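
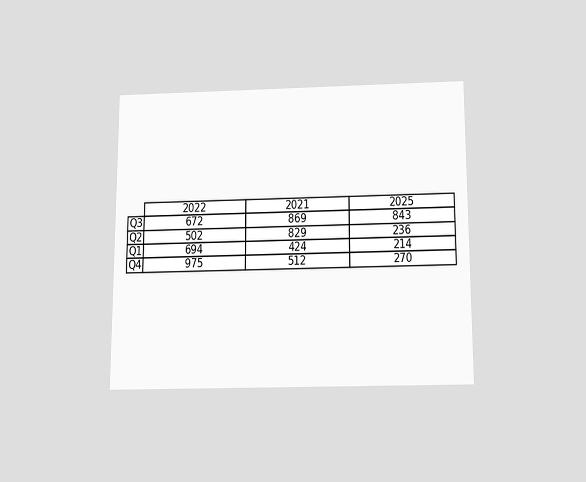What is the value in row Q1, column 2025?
The chart is viewed slightly from below. The (Q1, 2025) cell reads 214.

214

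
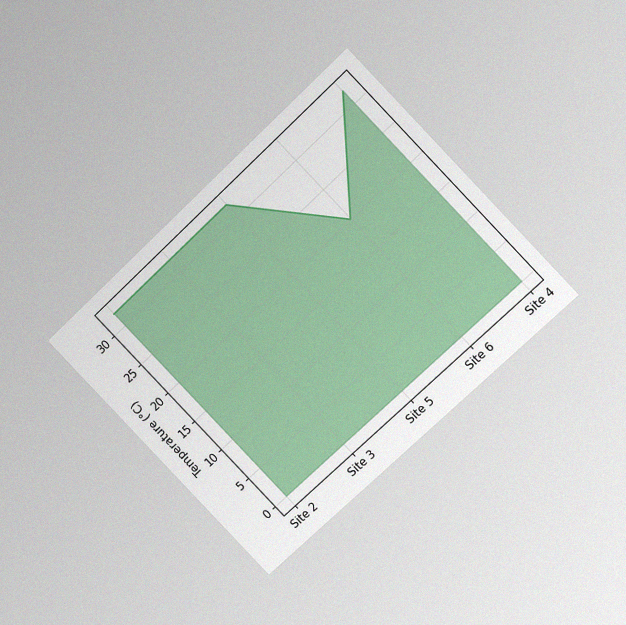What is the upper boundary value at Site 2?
32°C

The chart is tilted about 44° counter-clockwise and viewed at a slight angle, with some photo noise. At Site 2 the upper boundary is at 32°C.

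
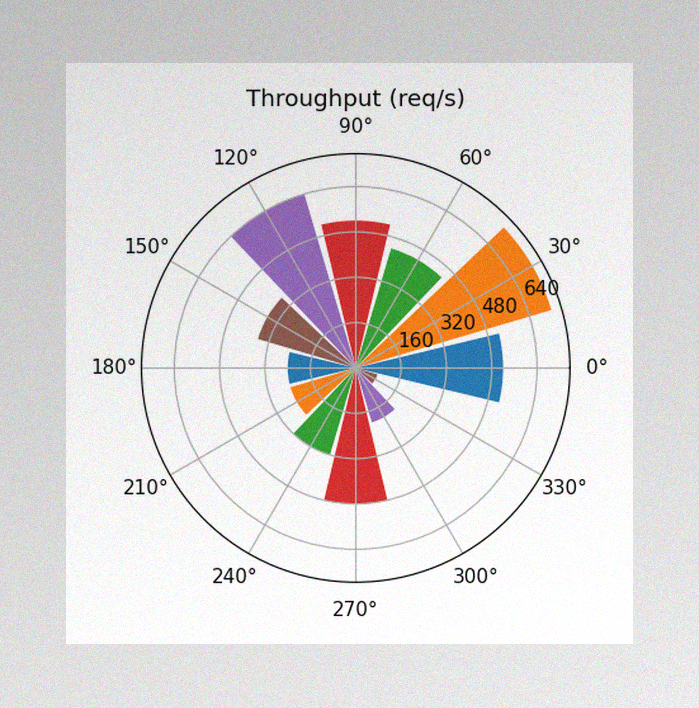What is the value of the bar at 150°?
360req/s

The image has some photo noise and uneven lighting. The bar at 150° reaches 360req/s on the radial axis.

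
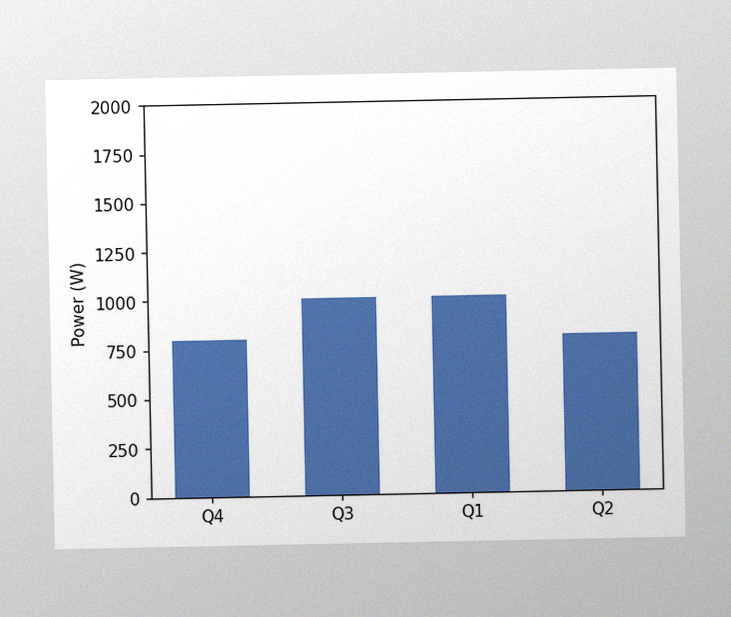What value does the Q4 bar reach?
The image has some photo noise and uneven lighting. Reading along the chart's y-axis, the Q4 bar reaches 800W.

800W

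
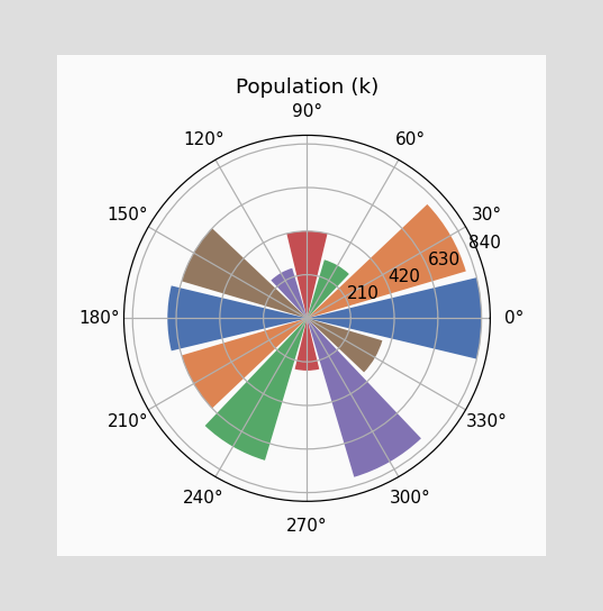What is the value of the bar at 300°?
The bar at 300° reaches 798k on the radial axis.

798k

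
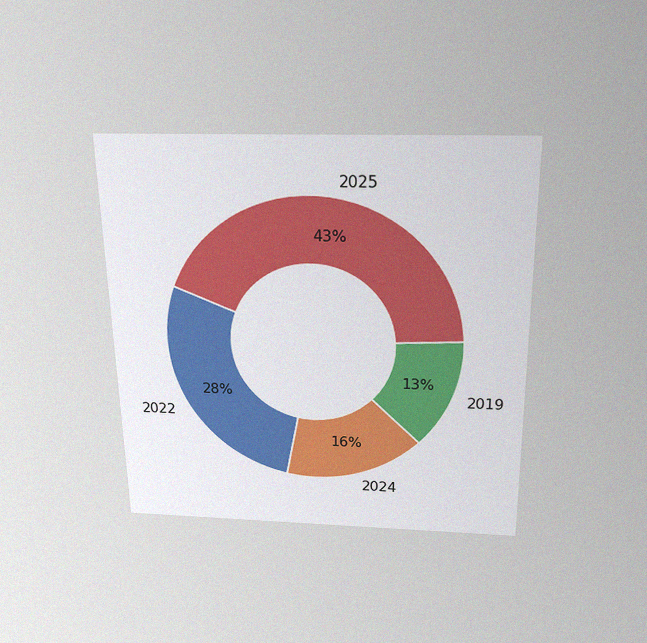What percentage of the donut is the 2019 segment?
The chart is viewed slightly from above, with some photo noise. The 2019 segment takes up 13% of the ring.

13%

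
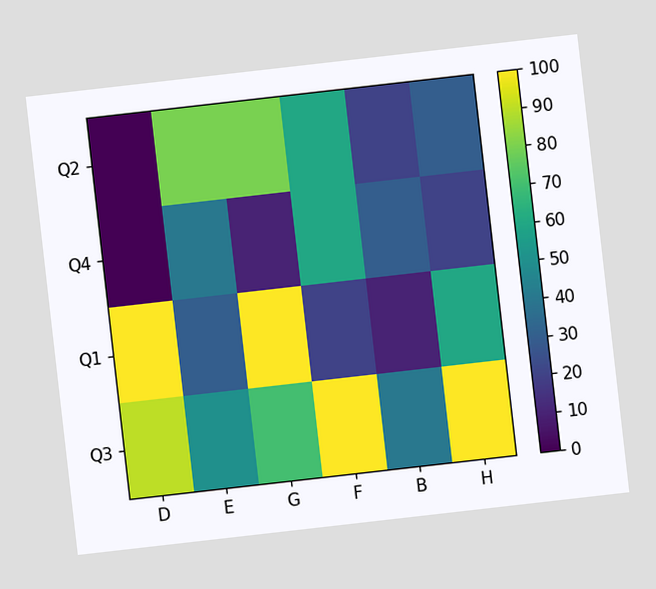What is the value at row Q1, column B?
The chart is tilted about 6° counter-clockwise. Matching cell (Q1, B) against the colorbar gives 10.

10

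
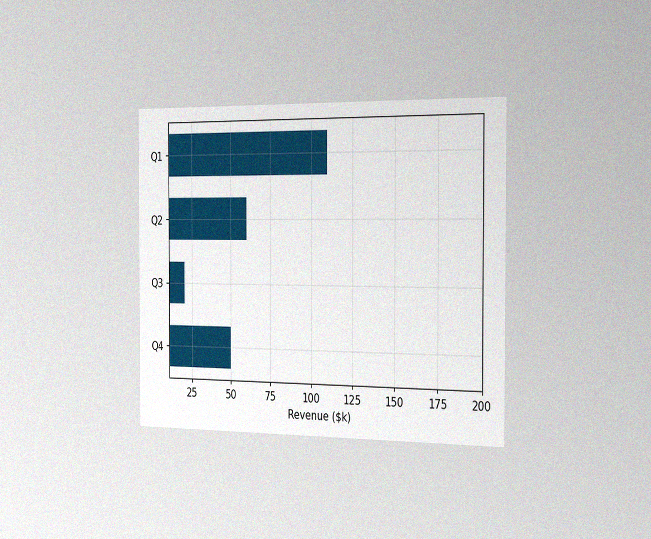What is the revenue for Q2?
$60k

The chart is viewed slightly from the right, with some photo noise. Reading along the chart's x-axis, the Q2 bar reaches $60k.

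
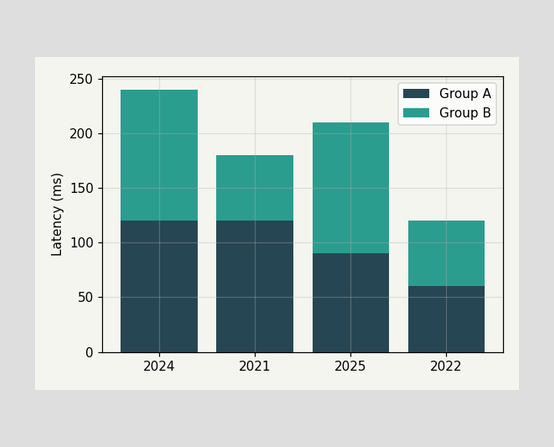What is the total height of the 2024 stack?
The 2024 stack's top reaches 240ms on the y-axis.

240ms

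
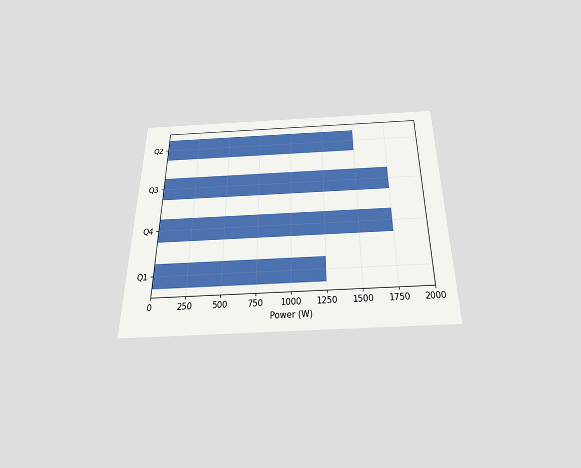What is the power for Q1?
1250W

The chart is viewed slightly from below. Reading along the chart's x-axis, the Q1 bar reaches 1250W.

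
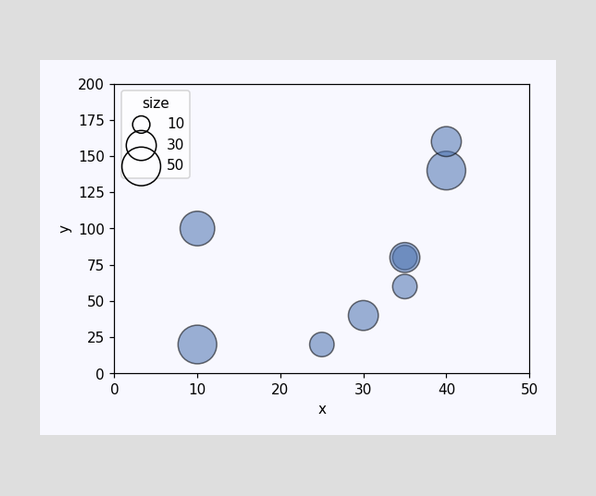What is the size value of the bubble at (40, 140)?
Matching the bubble at (40, 140) against the size legend gives 50.

50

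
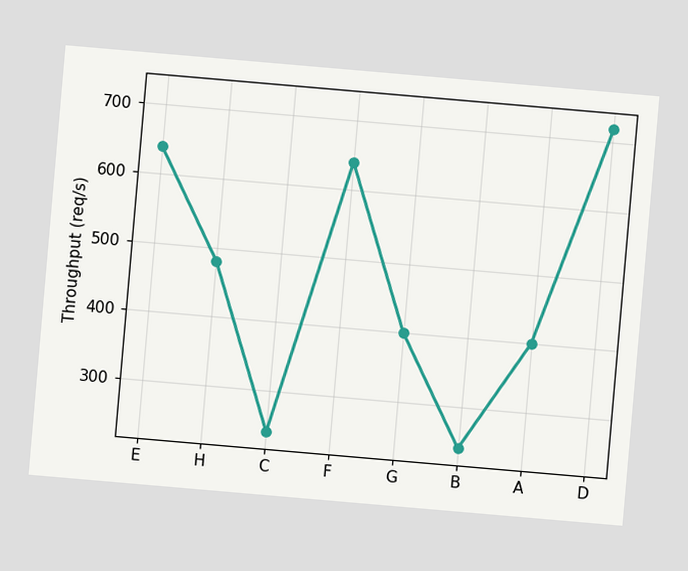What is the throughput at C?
The chart is tilted about 5° clockwise. At C, the line is at 240req/s.

240req/s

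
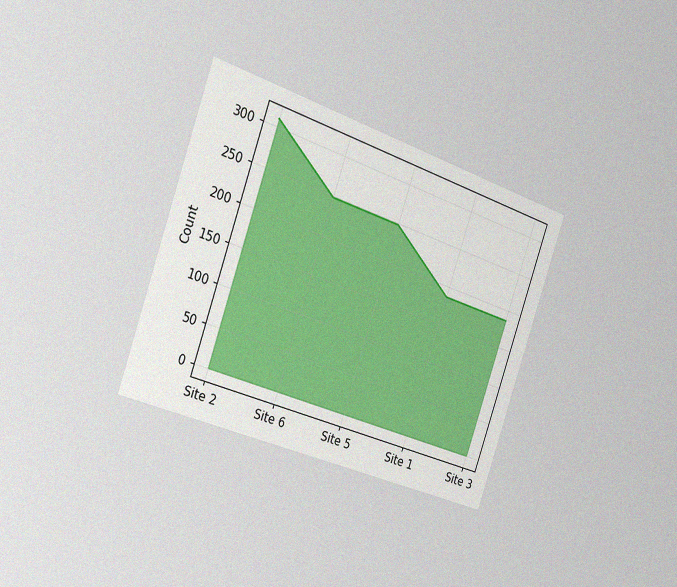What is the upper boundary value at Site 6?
The chart is tilted about 19° clockwise and viewed slightly from the left, with some photo noise. At Site 6 the upper boundary is at 248.

248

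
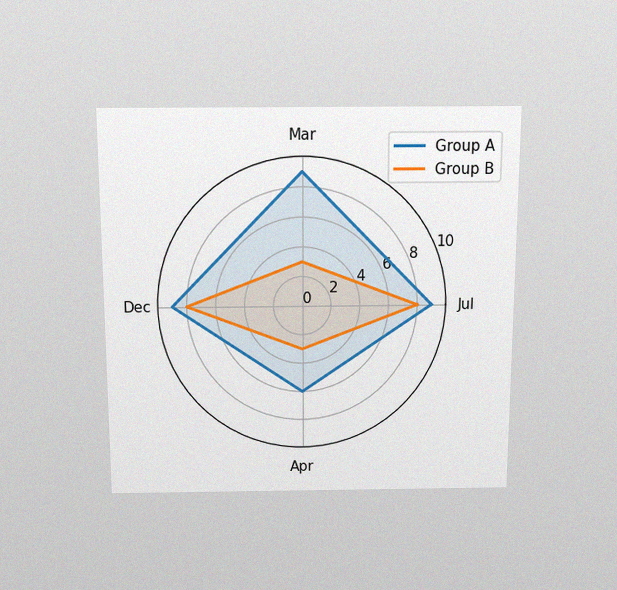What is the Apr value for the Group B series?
3

The chart is viewed slightly from above, with some photo noise. On the Apr axis, Group B reaches 3.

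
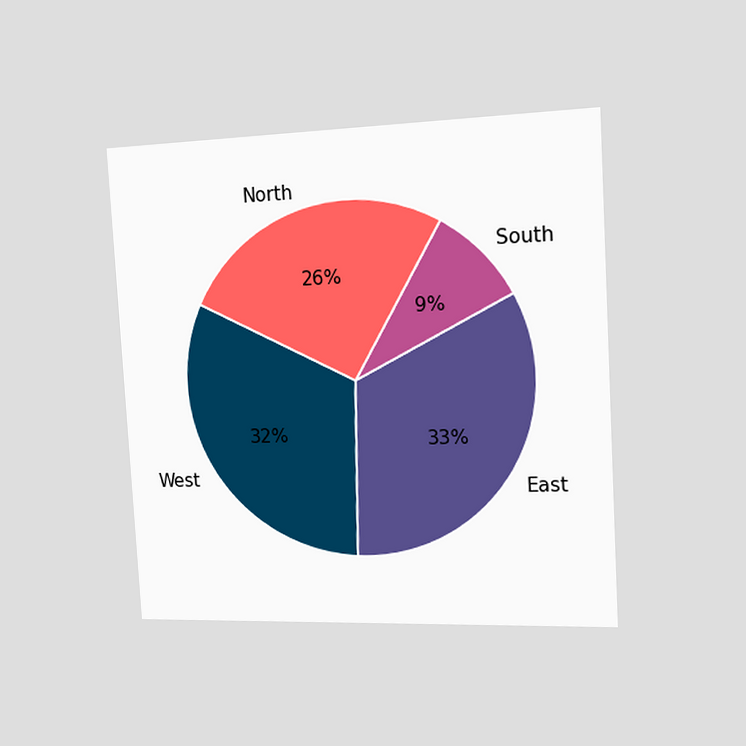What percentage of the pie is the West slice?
The chart is tilted about 3° counter-clockwise and viewed slightly from the right. The West slice takes up 32% of the pie.

32%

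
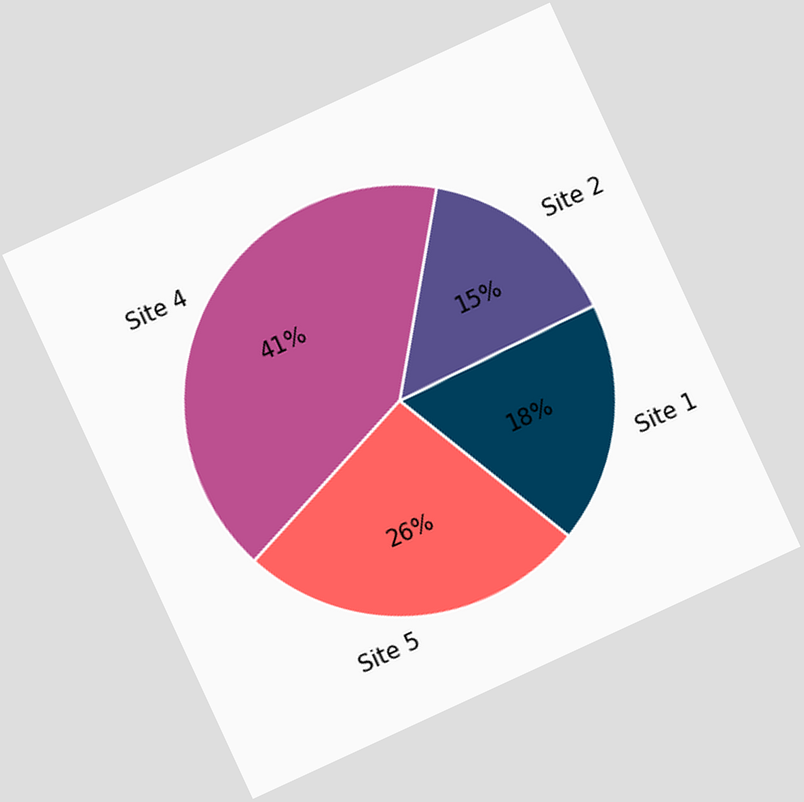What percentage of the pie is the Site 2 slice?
The chart is tilted about 25° counter-clockwise. The Site 2 slice takes up 15% of the pie.

15%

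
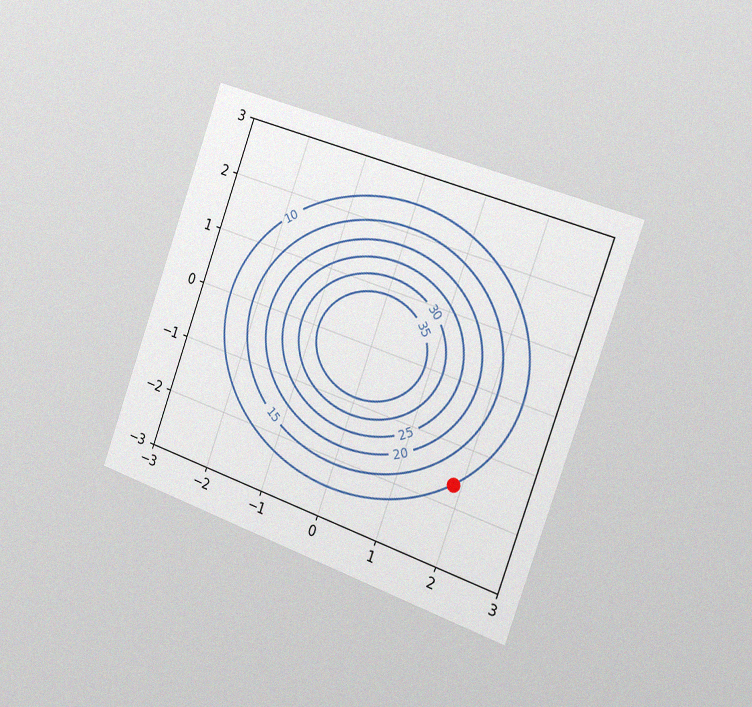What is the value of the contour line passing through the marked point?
The chart is tilted about 20° clockwise and viewed slightly from the right, with some photo noise. The marked point sits on the contour labelled 10.

10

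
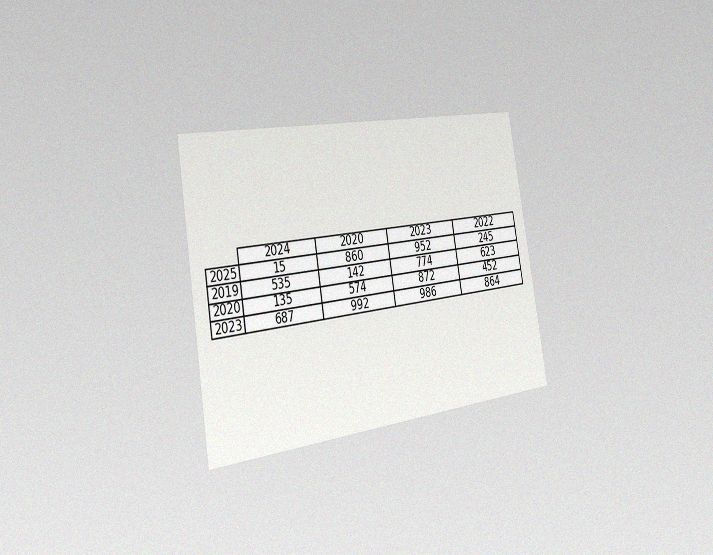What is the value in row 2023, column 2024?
The chart is tilted about 10° counter-clockwise and viewed slightly from the left, with some photo noise. The (2023, 2024) cell reads 687.

687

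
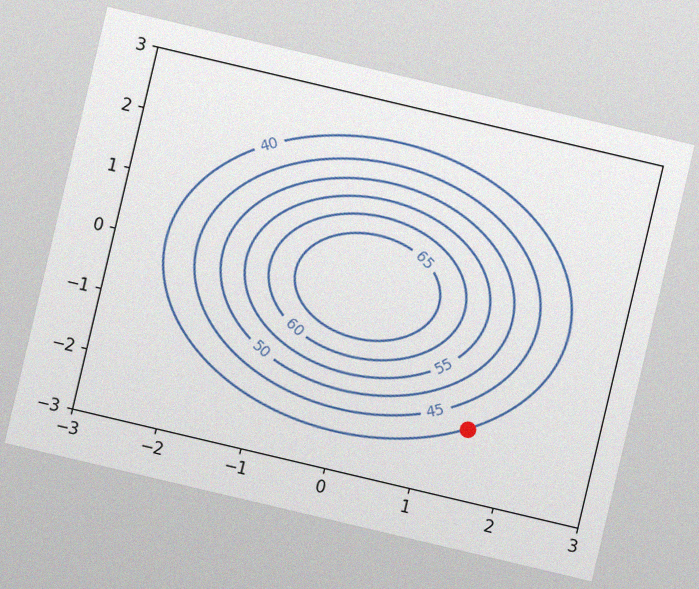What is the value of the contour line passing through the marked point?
The chart is tilted about 13° clockwise, with some photo noise. The marked point sits on the contour labelled 40.

40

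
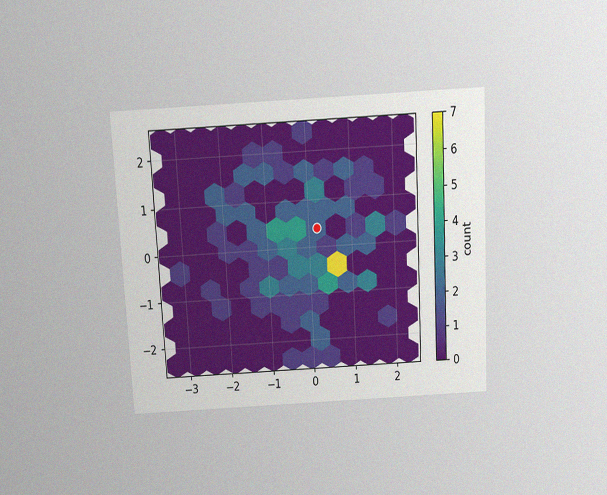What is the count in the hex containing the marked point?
The chart is tilted about 3° counter-clockwise and viewed slightly from above, with some photo noise. The marked hex reads 2 on the colorbar.

2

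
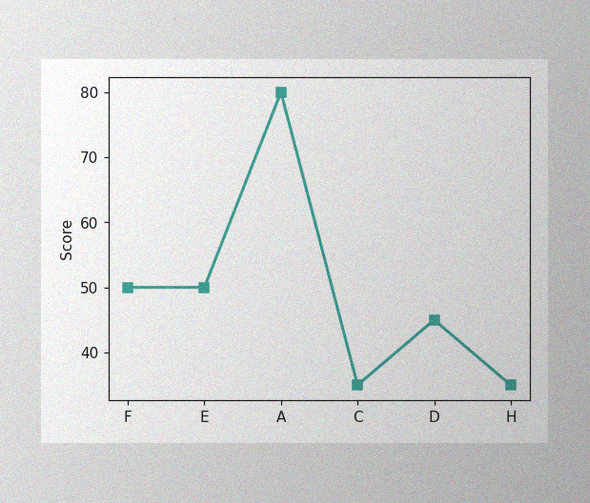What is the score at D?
The image has some photo noise and uneven lighting. At D, the line is at 45.

45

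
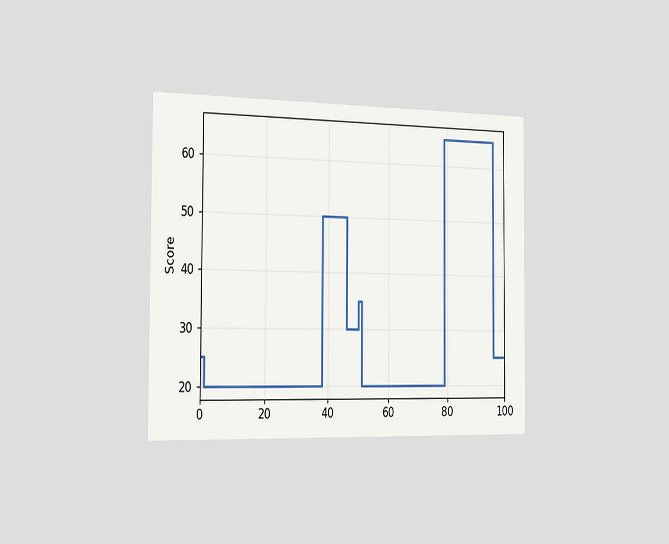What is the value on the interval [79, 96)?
The chart is viewed slightly from the left. On [79, 96) the step sits at 65.

65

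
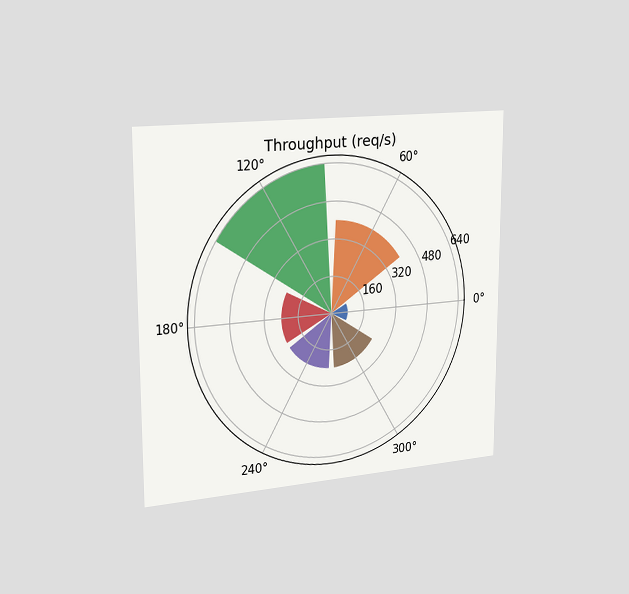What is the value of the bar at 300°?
The chart is viewed slightly from the left. The bar at 300° reaches 240req/s on the radial axis.

240req/s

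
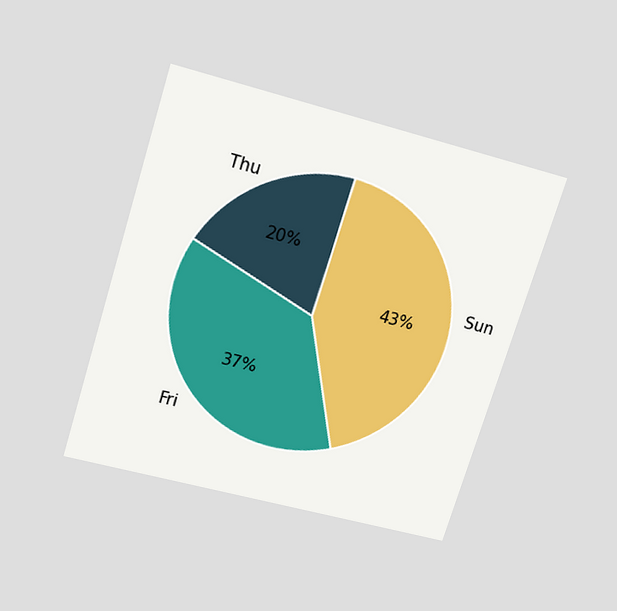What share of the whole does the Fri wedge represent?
37%

The chart is tilted about 17° clockwise and viewed slightly from above. The Fri slice takes up 37% of the pie.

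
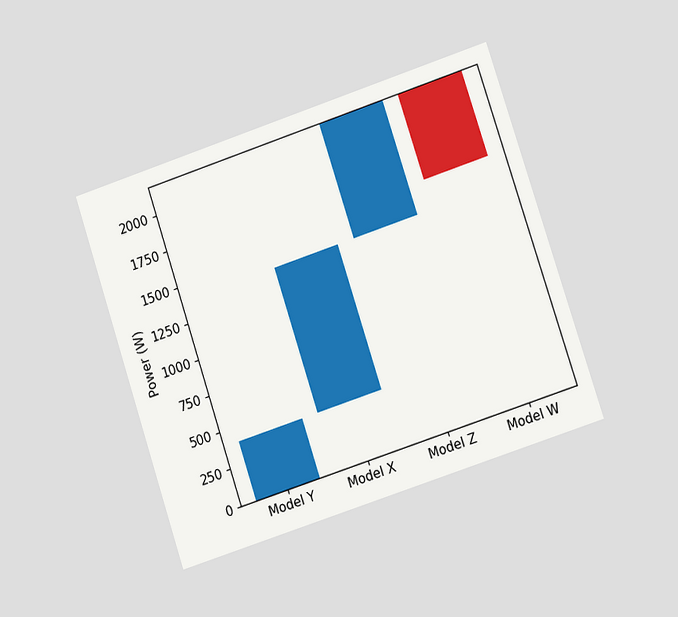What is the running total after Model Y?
The chart is tilted about 18° counter-clockwise and viewed at a slight angle. After Model Y the running total reaches 400W.

400W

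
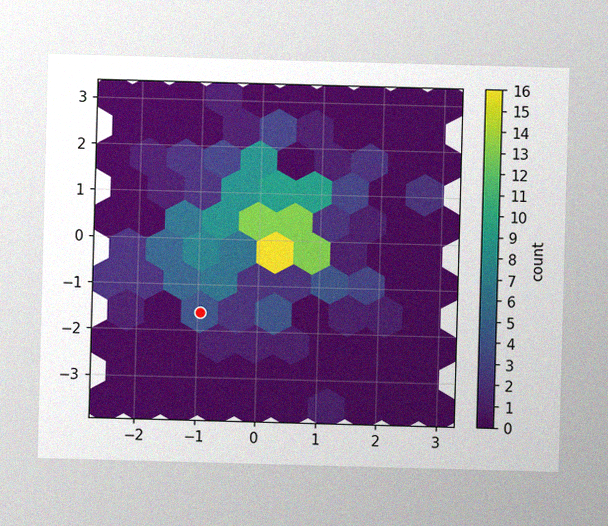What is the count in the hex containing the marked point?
The image has some photo noise and uneven lighting. The marked hex reads 4 on the colorbar.

4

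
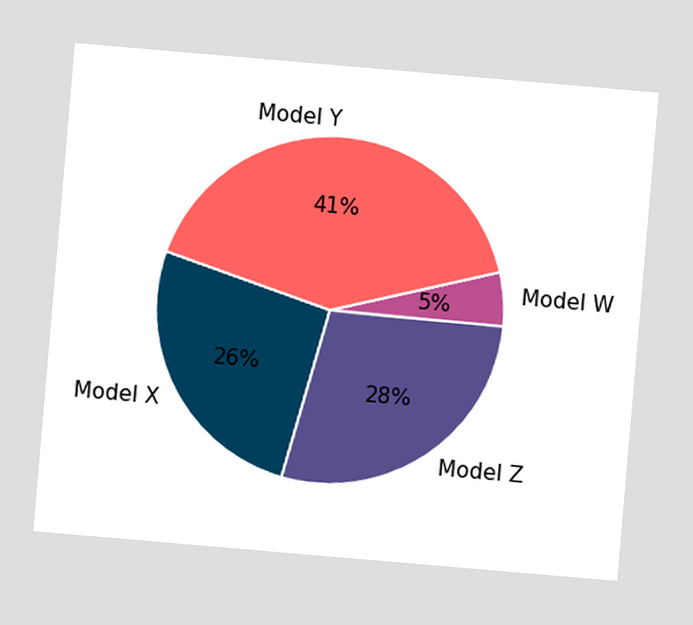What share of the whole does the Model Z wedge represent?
The chart is tilted about 5° clockwise. The Model Z slice takes up 28% of the pie.

28%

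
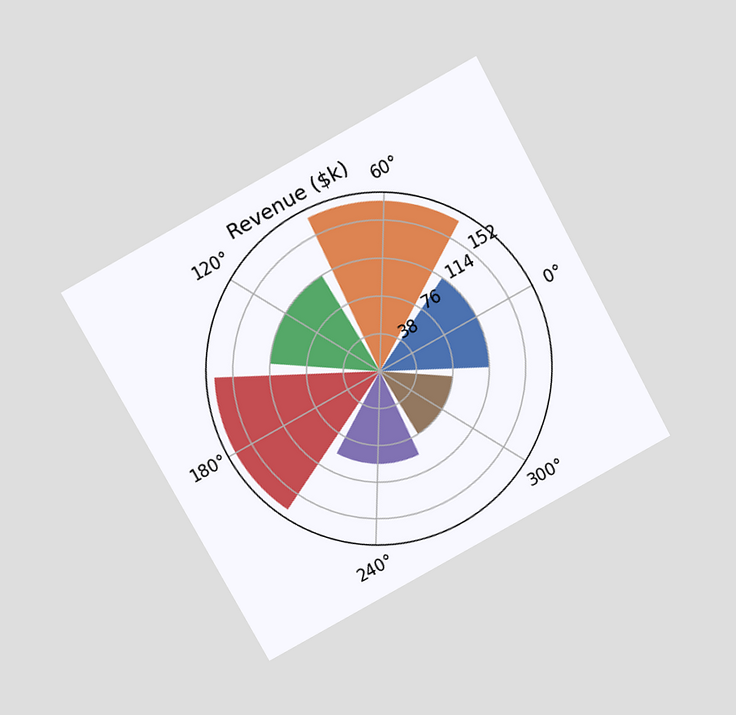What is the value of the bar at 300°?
The chart is tilted about 29° counter-clockwise and viewed slightly from above. The bar at 300° reaches $76k on the radial axis.

$76k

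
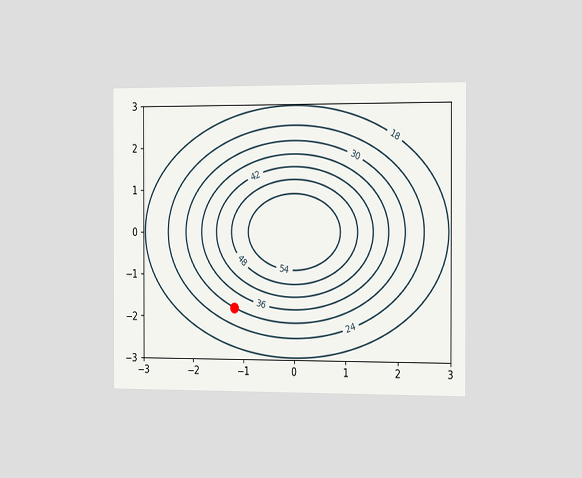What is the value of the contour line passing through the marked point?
The chart is viewed slightly from the right. The marked point sits on the contour labelled 30.

30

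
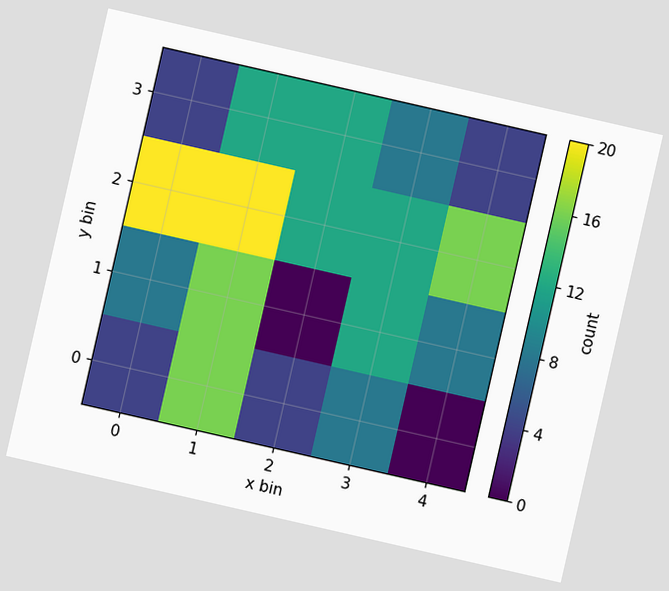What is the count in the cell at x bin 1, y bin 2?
20

The chart is tilted about 13° clockwise. Matching the cell (1, 2) against the colorbar gives 20.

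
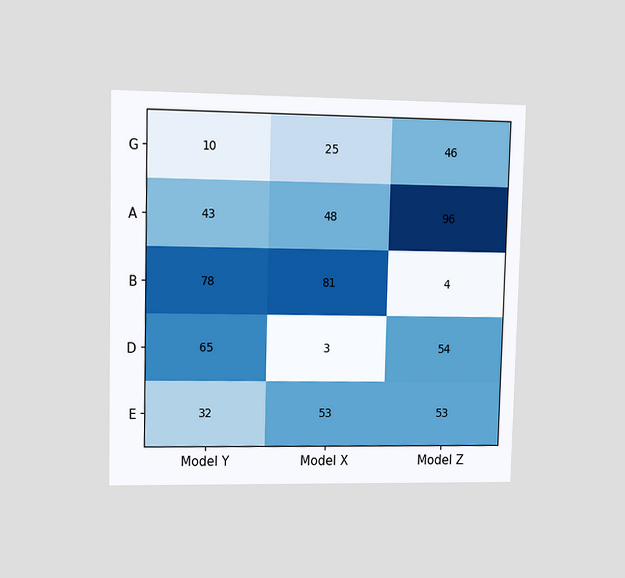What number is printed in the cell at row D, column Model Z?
The chart is viewed at a slight angle. The (D, Model Z) cell reads 54.

54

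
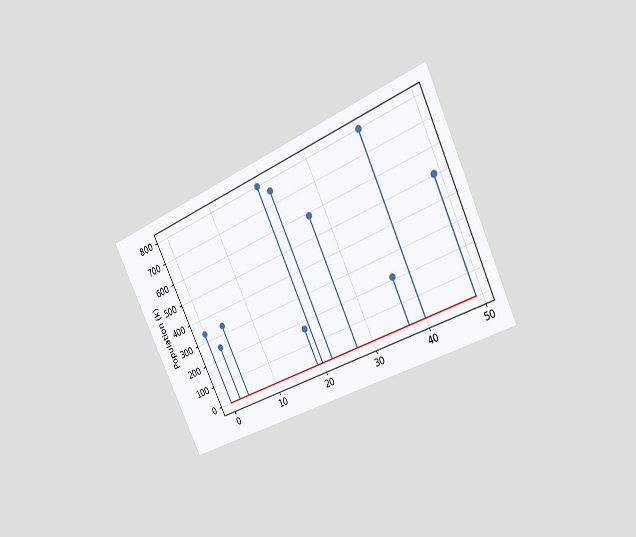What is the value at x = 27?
588k

The chart is tilted about 25° counter-clockwise and viewed slightly from the right. The stem at x=27 reaches 588k.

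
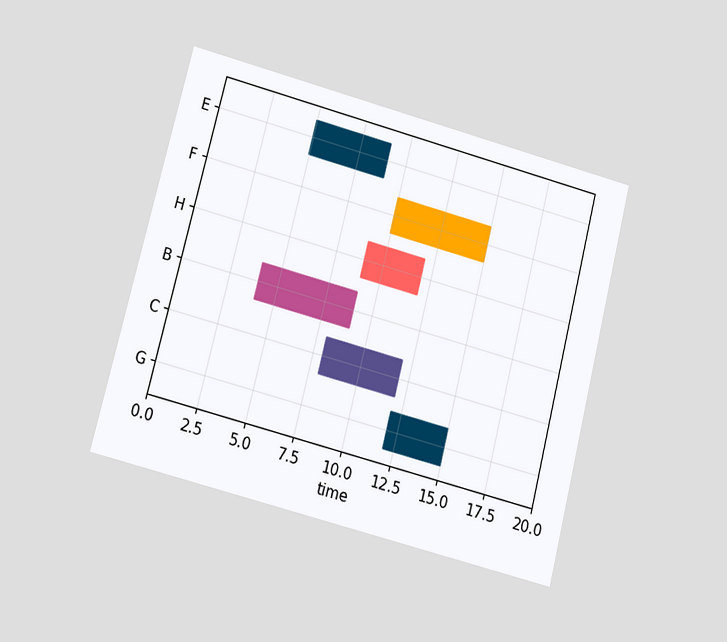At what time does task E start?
The chart is tilted about 14° clockwise and viewed at a slight angle. The E bar begins at t=5.

5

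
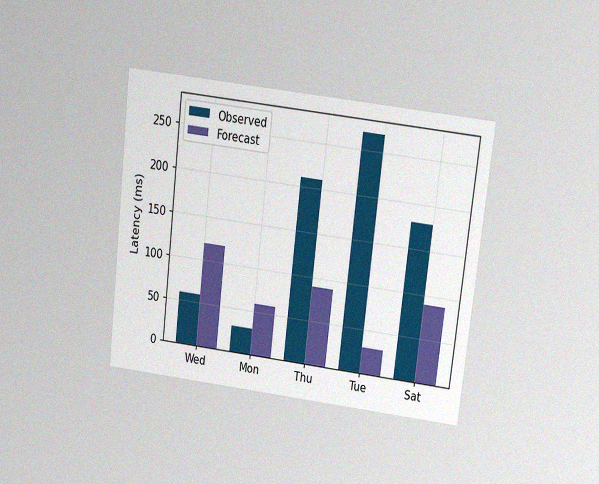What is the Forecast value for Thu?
90ms

The chart is tilted about 7° clockwise and viewed slightly from above, with some photo noise. The Forecast bar at Thu reaches 90ms on the y-axis.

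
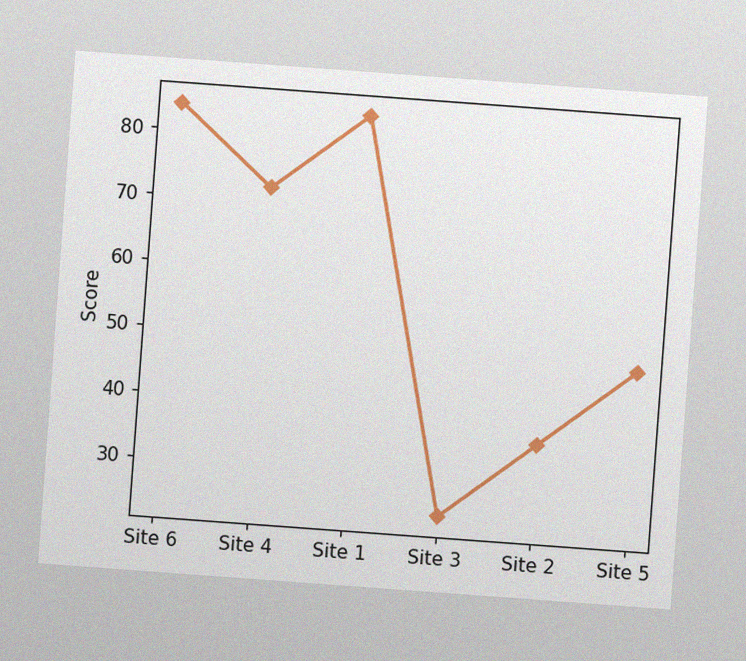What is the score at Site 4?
72

The chart is tilted about 4° clockwise, with some photo noise. At Site 4, the line is at 72.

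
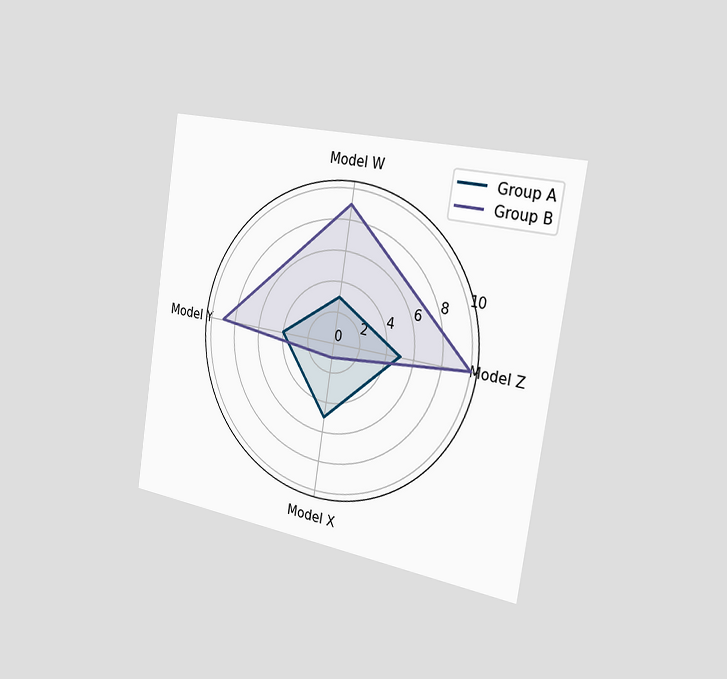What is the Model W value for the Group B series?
9

The chart is tilted about 9° clockwise and viewed slightly from the right. On the Model W axis, Group B reaches 9.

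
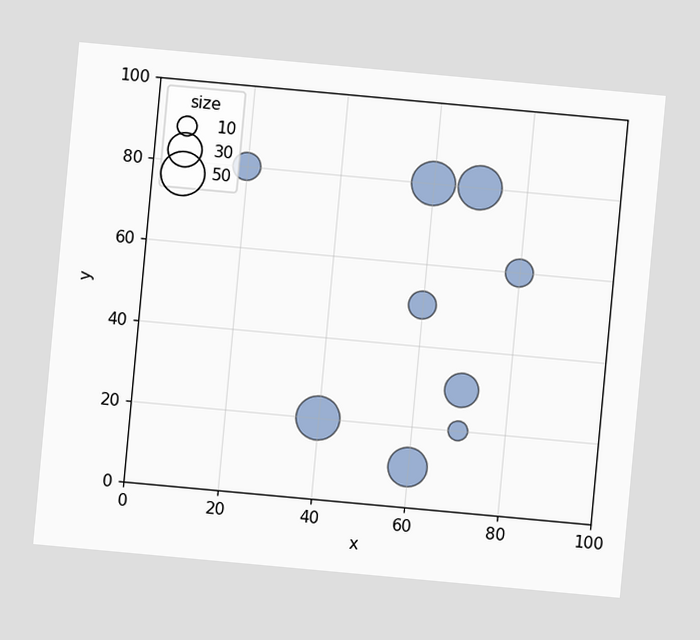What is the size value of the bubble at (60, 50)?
The chart is tilted about 5° clockwise. Matching the bubble at (60, 50) against the size legend gives 20.

20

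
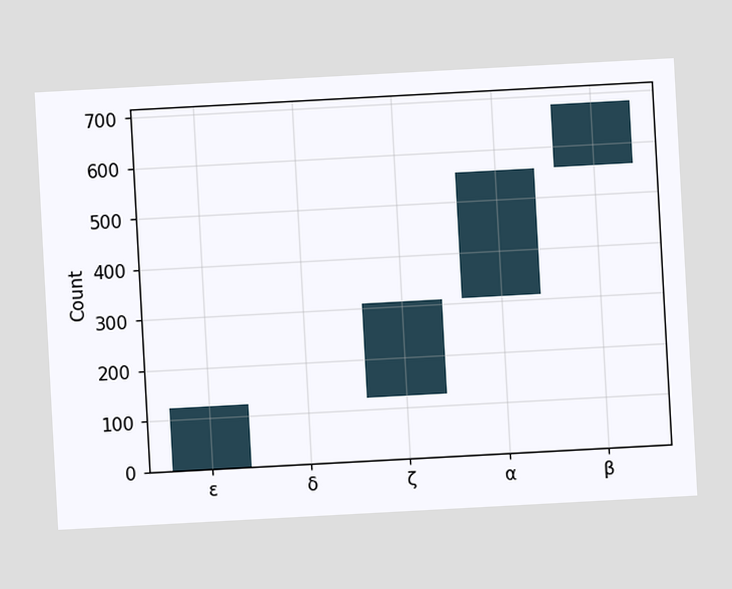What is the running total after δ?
124

The chart is tilted about 3° counter-clockwise. After δ the running total reaches 124.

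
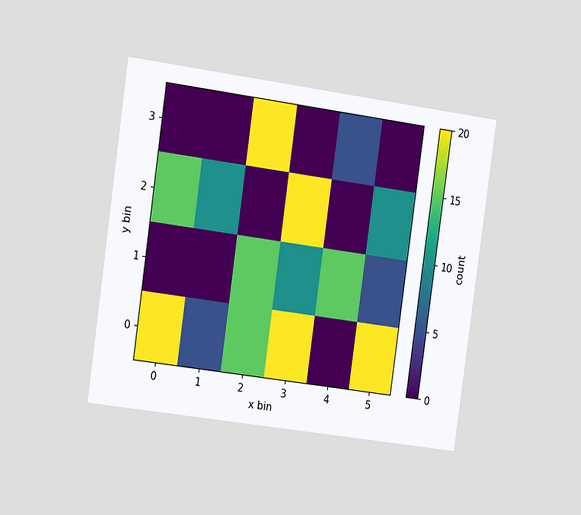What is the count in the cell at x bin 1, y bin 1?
The chart is tilted about 8° clockwise and viewed slightly from the left. Matching the cell (1, 1) against the colorbar gives 0.

0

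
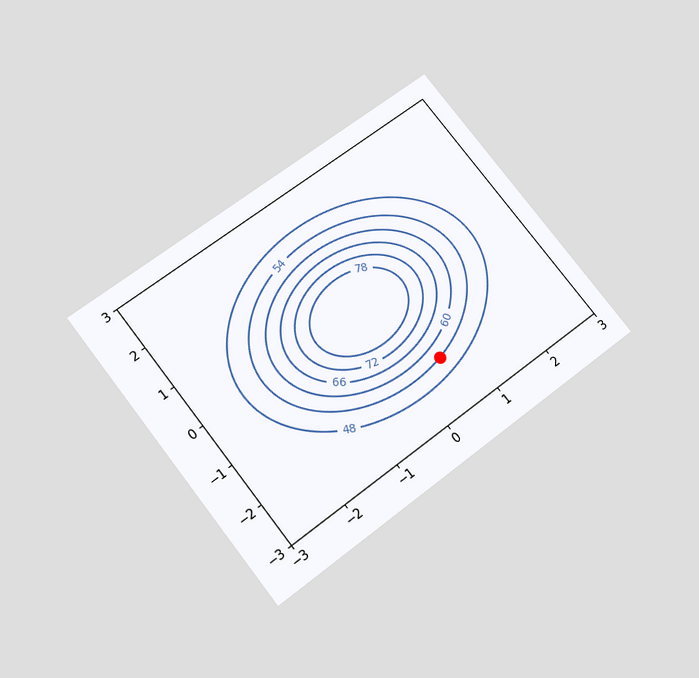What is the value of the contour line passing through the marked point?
54

The chart is tilted about 38° counter-clockwise and viewed slightly from below. The marked point sits on the contour labelled 54.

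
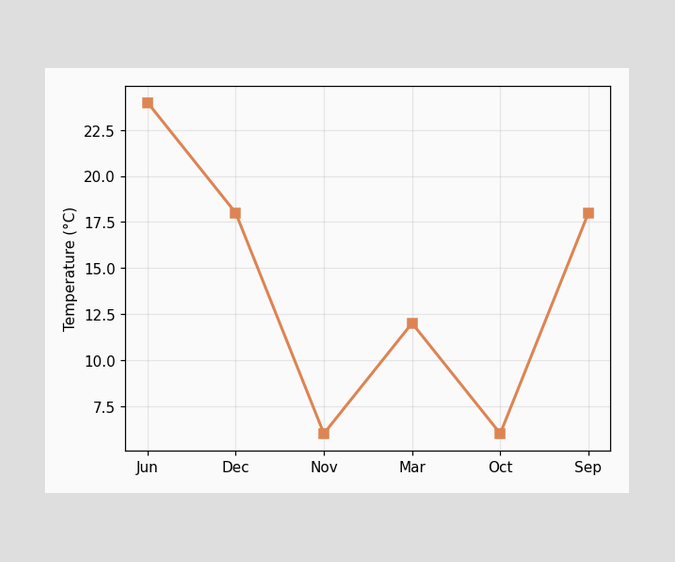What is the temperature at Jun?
At Jun, the line is at 24°C.

24°C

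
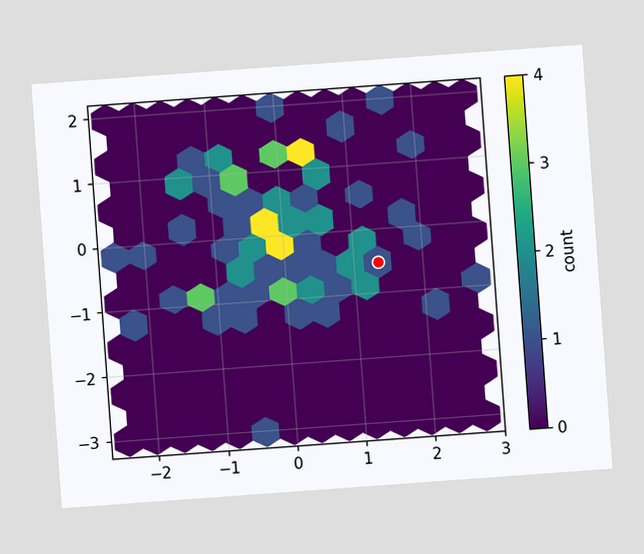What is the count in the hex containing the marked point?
The chart is tilted about 4° counter-clockwise. The marked hex reads 1 on the colorbar.

1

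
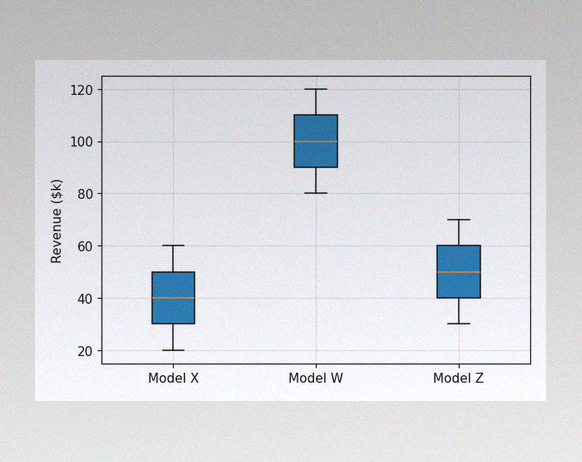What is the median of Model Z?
The image has some photo noise and uneven lighting. The median line in the Model Z box sits at $50k.

$50k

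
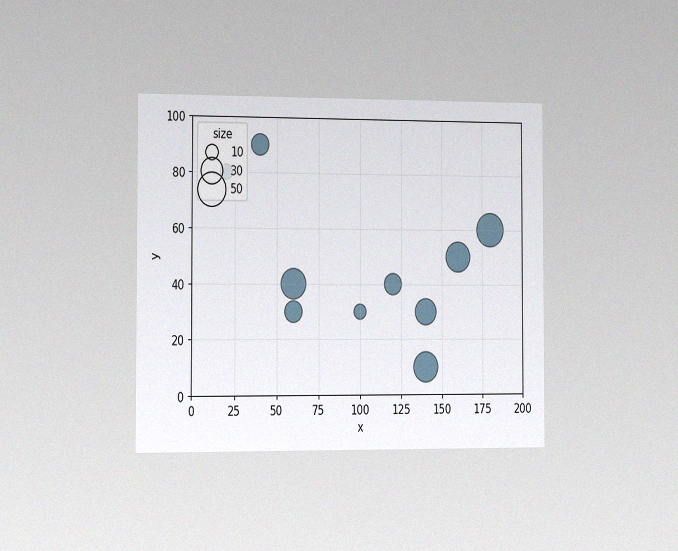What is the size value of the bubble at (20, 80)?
10

The chart is viewed slightly from the left, with some photo noise. Matching the bubble at (20, 80) against the size legend gives 10.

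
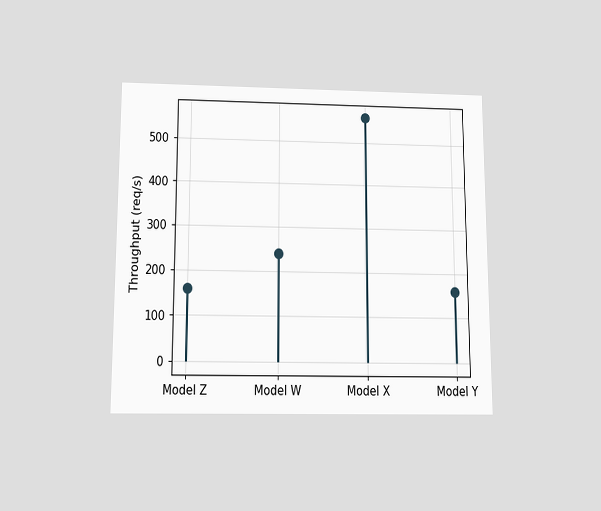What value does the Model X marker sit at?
The chart is viewed slightly from below. The Model X marker sits at 560req/s.

560req/s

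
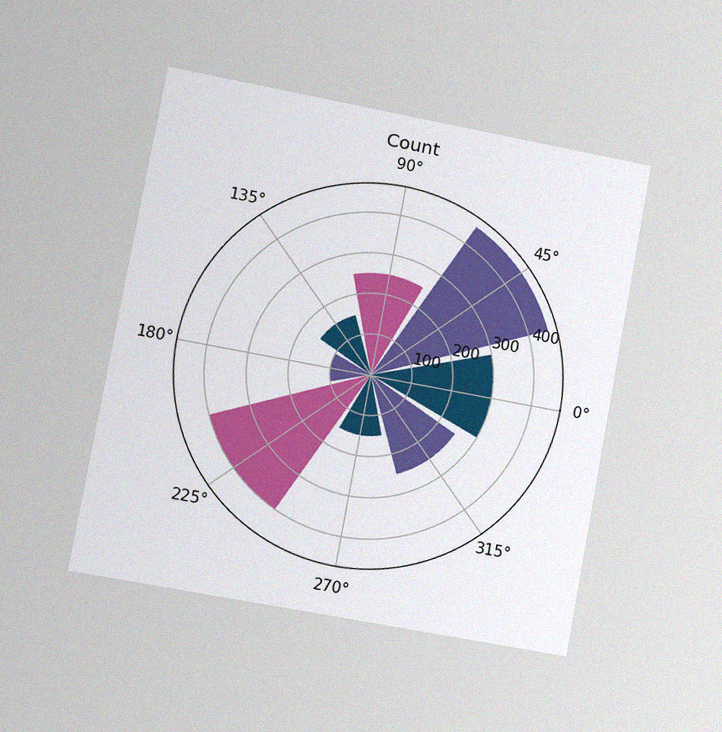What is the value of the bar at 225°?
400

The chart is tilted about 10° clockwise and viewed slightly from the left, with some photo noise. The bar at 225° reaches 400 on the radial axis.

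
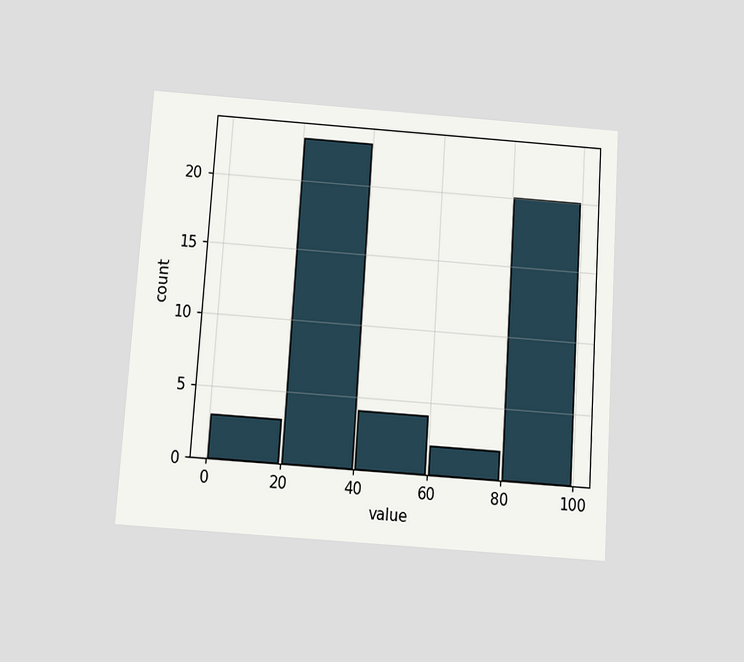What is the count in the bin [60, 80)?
The chart is tilted about 4° clockwise and viewed slightly from below. The [60, 80) bin has height 2.

2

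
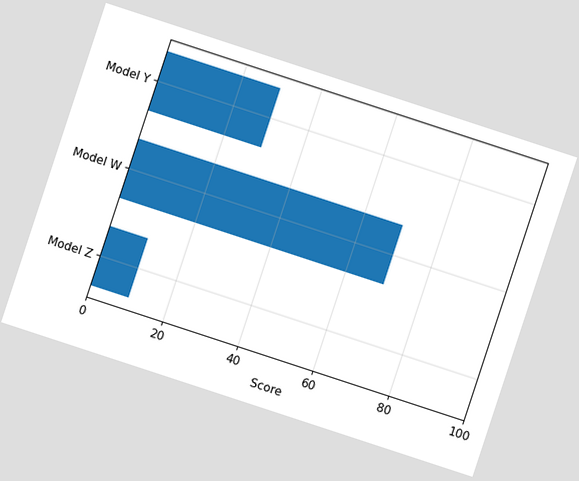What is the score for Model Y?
30

The chart is tilted about 18° clockwise. Reading along the chart's x-axis, the Model Y bar reaches 30.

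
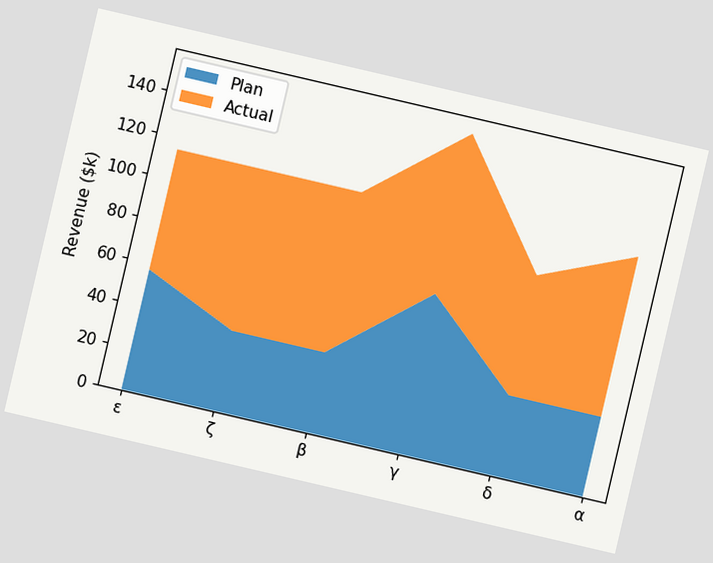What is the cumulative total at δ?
The chart is tilted about 13° clockwise. The stacked total at δ reaches $95k.

$95k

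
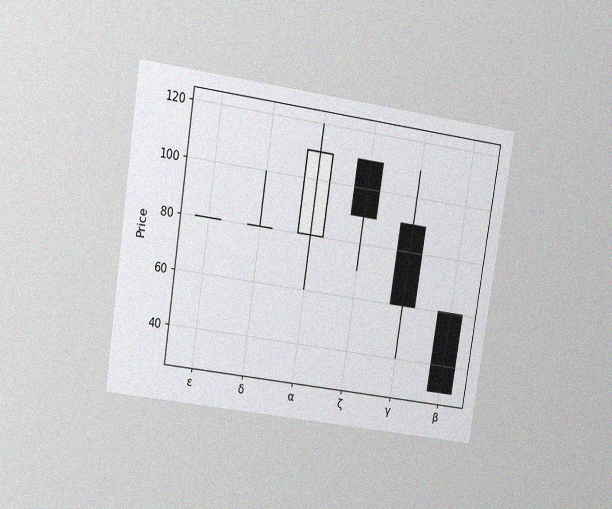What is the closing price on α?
110

The chart is tilted about 9° clockwise and viewed at a slight angle, with some photo noise. The α candle closes at 110.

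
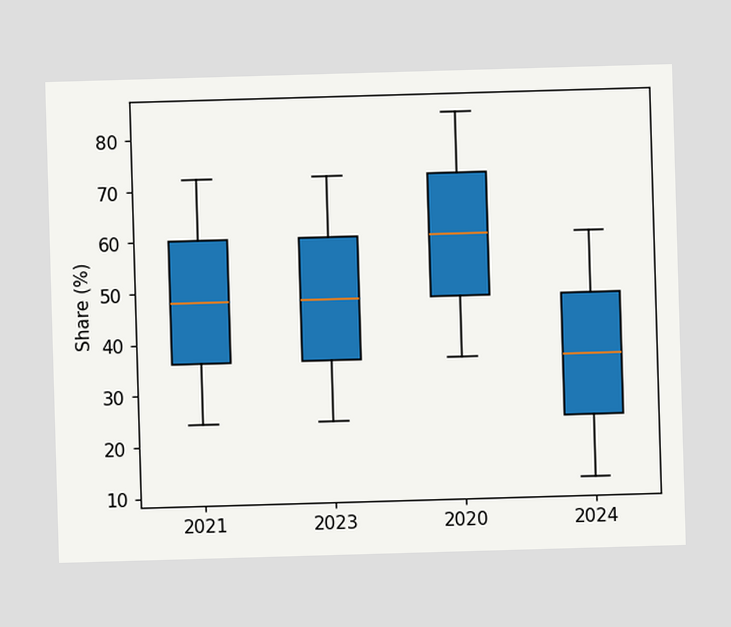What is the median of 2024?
The median line in the 2024 box sits at 36%.

36%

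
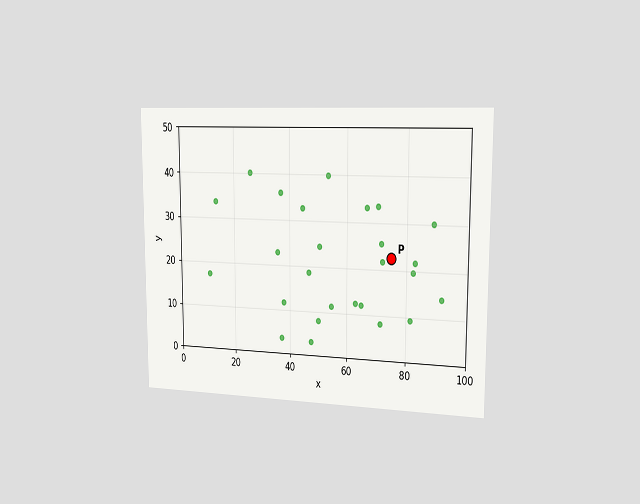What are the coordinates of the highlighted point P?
(75, 22.5)

The chart is viewed slightly from the right. Following the gridlines from P to each axis, P sits at (75, 22.5).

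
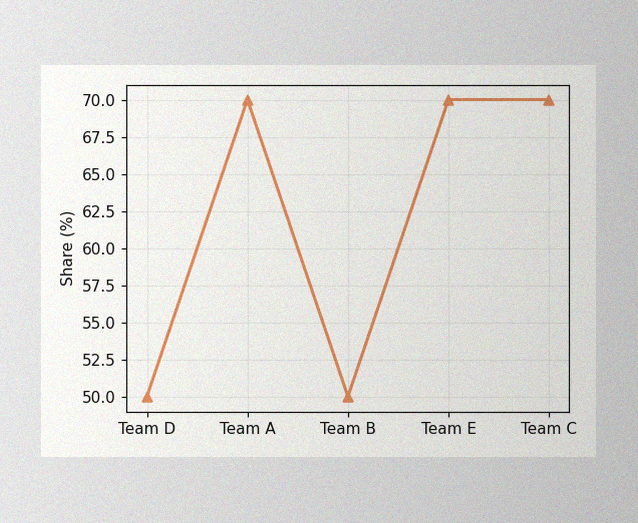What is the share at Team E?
The image has some photo noise and uneven lighting. At Team E, the line is at 70%.

70%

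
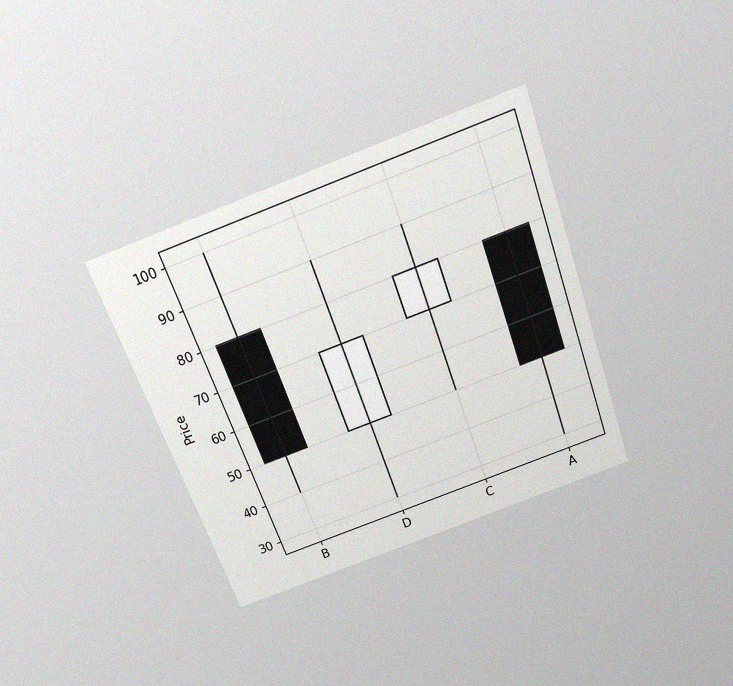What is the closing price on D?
The chart is tilted about 20° counter-clockwise and viewed slightly from above, with some photo noise. The D candle closes at 70.

70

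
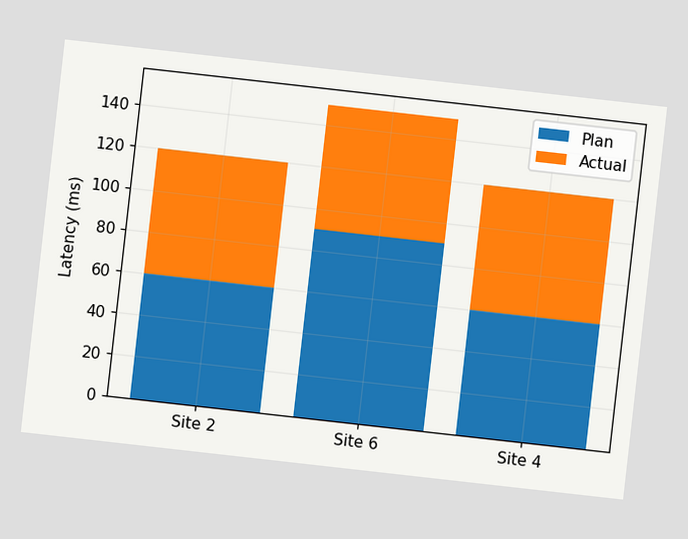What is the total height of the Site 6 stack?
150ms

The chart is tilted about 6° clockwise. The Site 6 stack's top reaches 150ms on the y-axis.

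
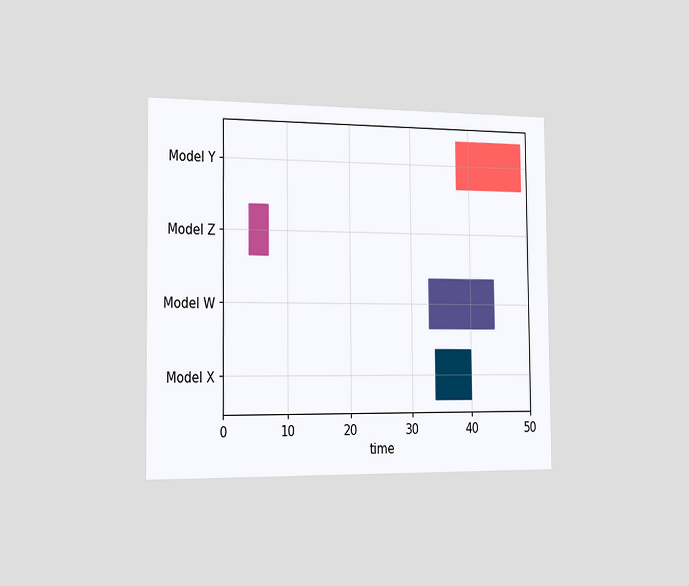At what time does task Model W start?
33

The chart is viewed slightly from the left. The Model W bar begins at t=33.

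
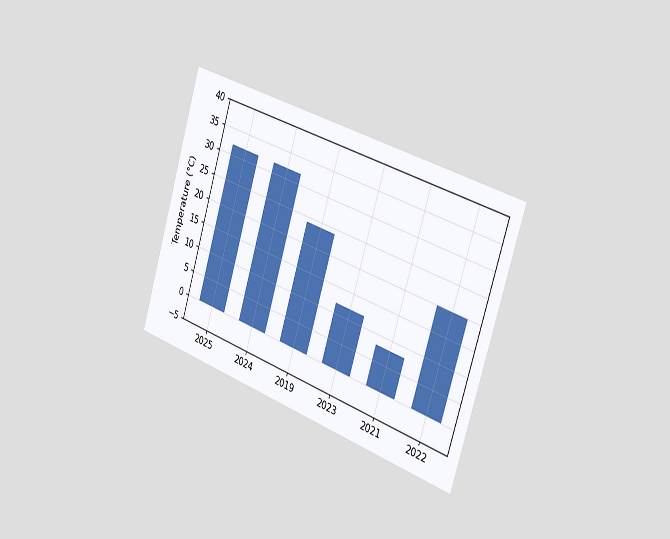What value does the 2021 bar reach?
8°C

The chart is tilted about 18° clockwise and viewed slightly from the right. Reading along the chart's y-axis, the 2021 bar reaches 8°C.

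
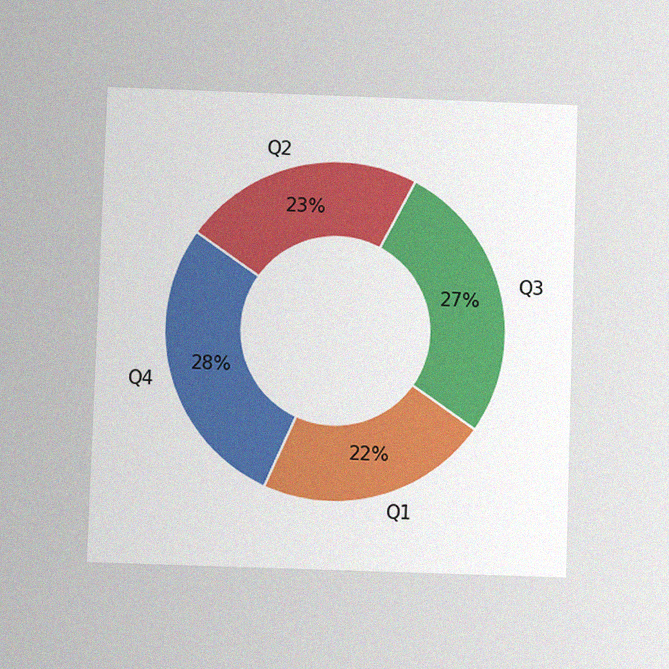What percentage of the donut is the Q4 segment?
The chart is viewed slightly from below, with some photo noise. The Q4 segment takes up 28% of the ring.

28%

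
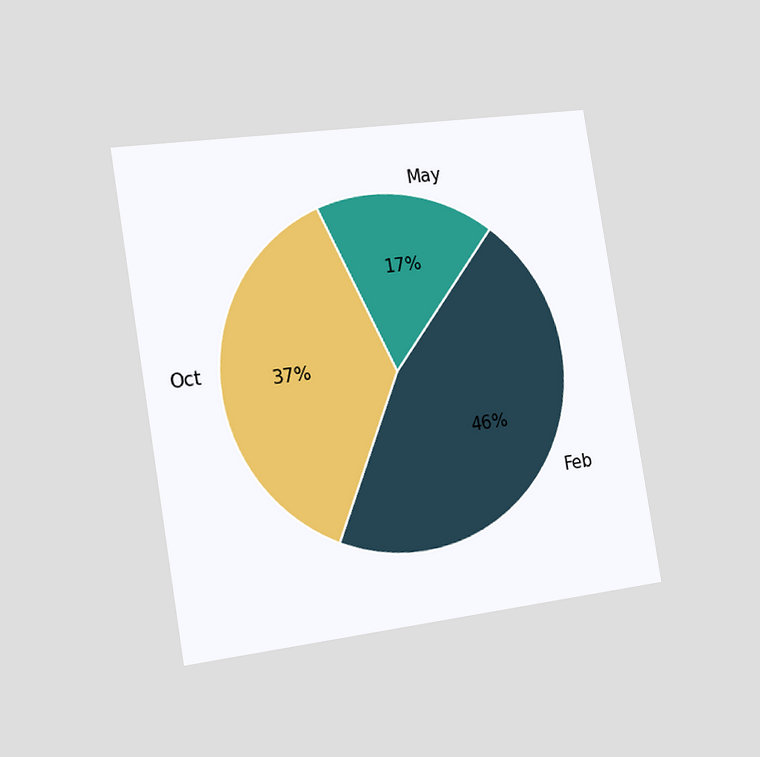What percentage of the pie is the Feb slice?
46%

The chart is tilted about 9° counter-clockwise and viewed slightly from the left. The Feb slice takes up 46% of the pie.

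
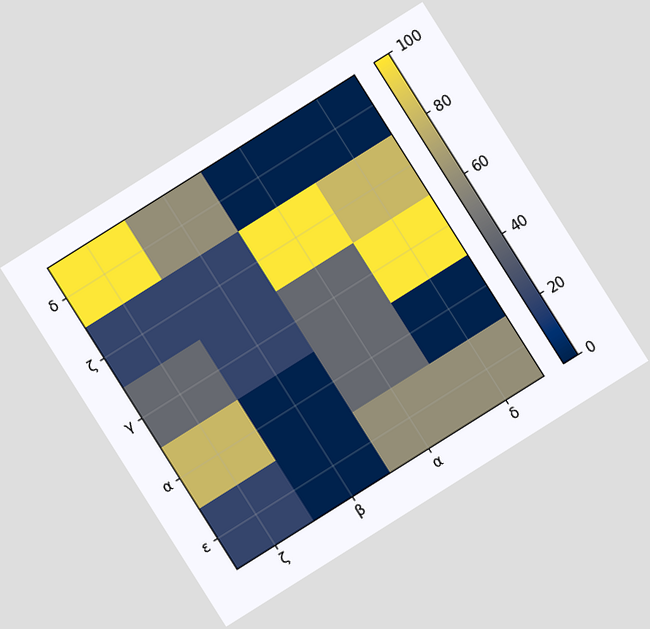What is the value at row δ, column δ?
The chart is tilted about 32° counter-clockwise. Matching cell (δ, δ) against the colorbar gives 0.

0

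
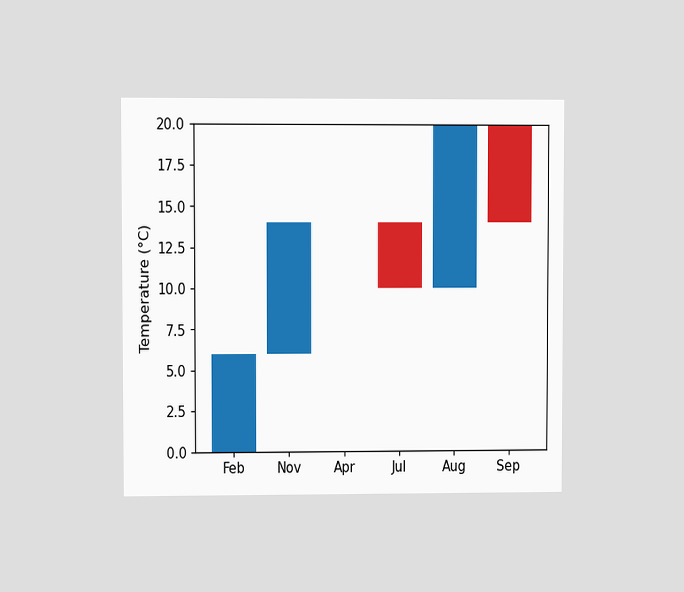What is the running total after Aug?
The chart is viewed at a slight angle. After Aug the running total reaches 20°C.

20°C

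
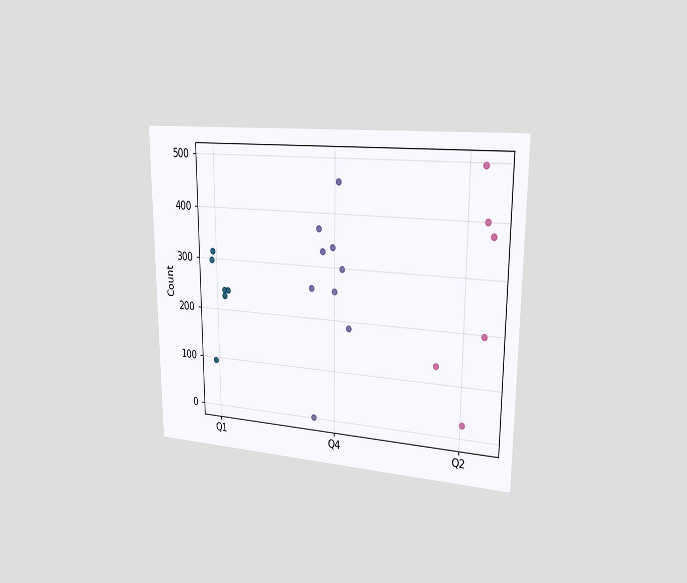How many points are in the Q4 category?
9

The chart is viewed slightly from the right. Counting the markers in the Q4 column gives 9.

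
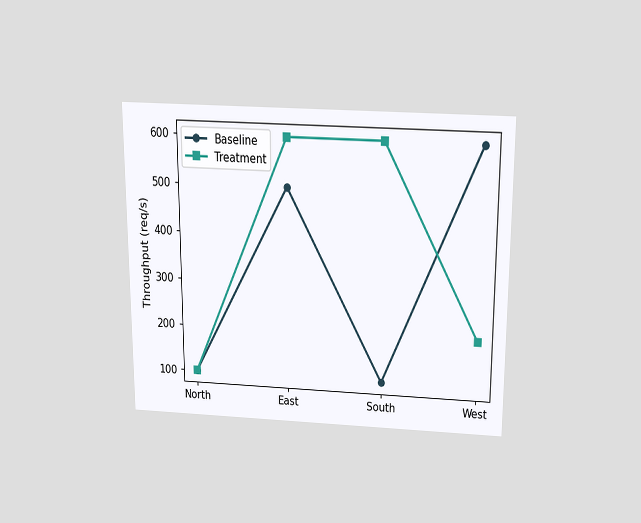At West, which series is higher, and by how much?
The chart is viewed slightly from above. At West, Baseline sits above the other line by 400req/s.

Baseline, by 400req/s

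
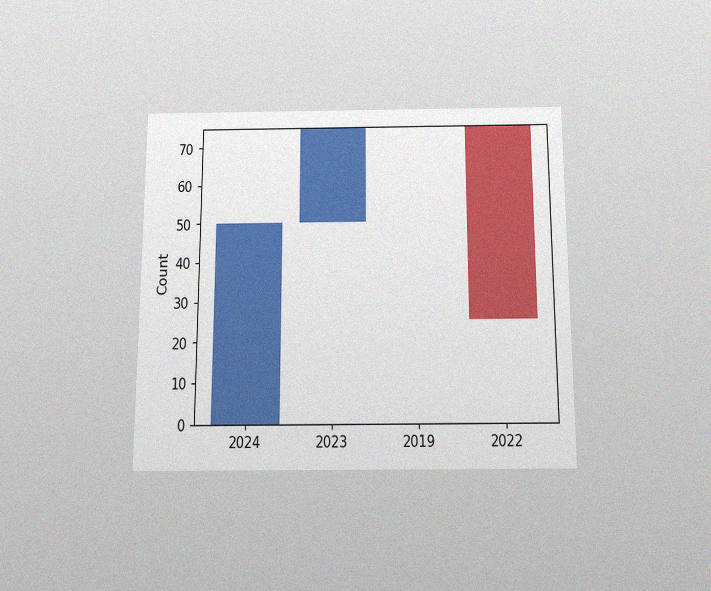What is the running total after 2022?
The chart is viewed slightly from below, with some photo noise. After 2022 the running total reaches 25.

25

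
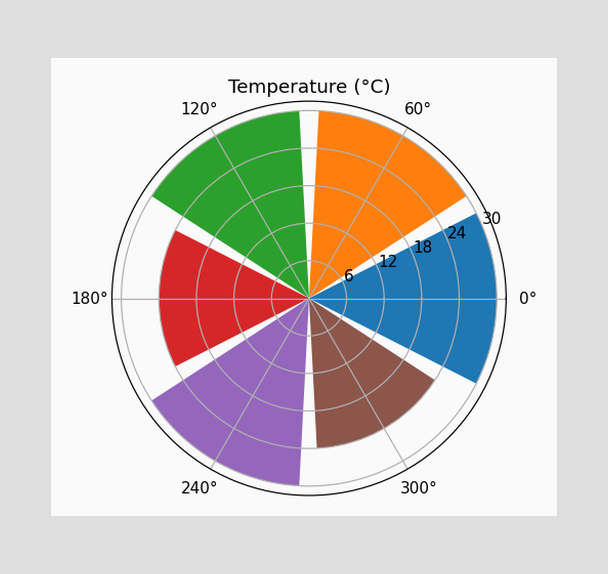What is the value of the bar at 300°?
24°C

The bar at 300° reaches 24°C on the radial axis.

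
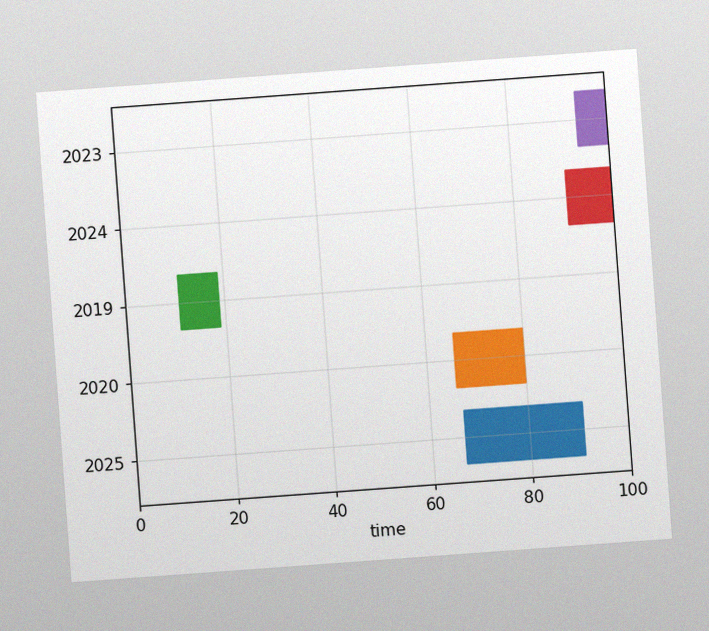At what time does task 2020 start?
66

The chart is tilted about 4° counter-clockwise, with some photo noise. The 2020 bar begins at t=66.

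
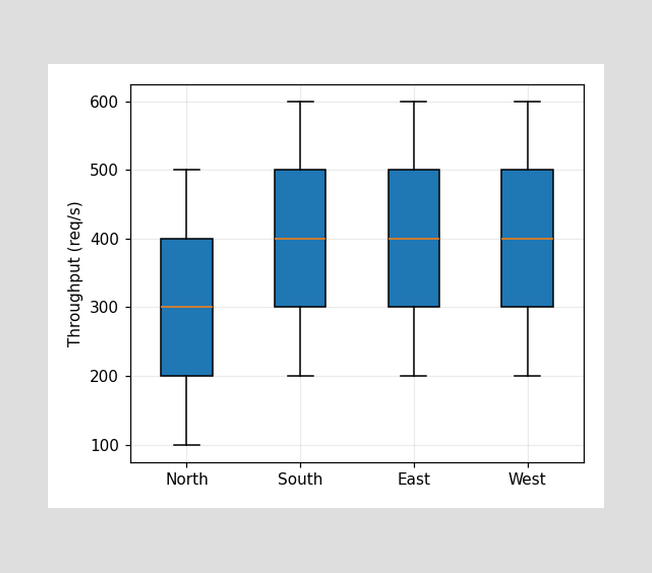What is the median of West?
400req/s

The median line in the West box sits at 400req/s.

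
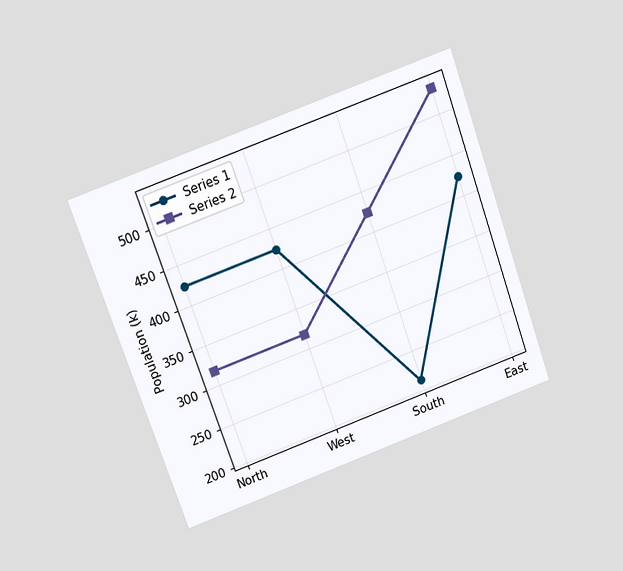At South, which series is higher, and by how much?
The chart is tilted about 20° counter-clockwise and viewed slightly from above. At South, Series 2 sits above the other line by 212k.

Series 2, by 212k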